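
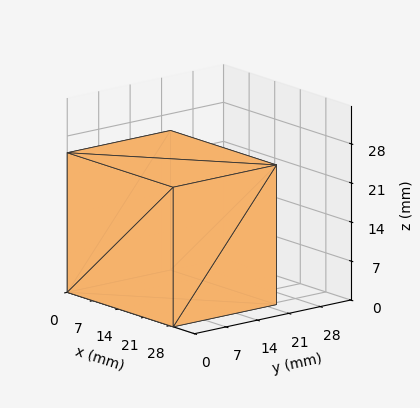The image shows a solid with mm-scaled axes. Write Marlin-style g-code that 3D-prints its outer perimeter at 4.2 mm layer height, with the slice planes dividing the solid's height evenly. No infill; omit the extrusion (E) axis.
Reading the render: the shape is a rectangular box, roughly 29 × 23 mm footprint and 25 mm tall (dimensions read to the nearest mm from the axis ticks). For the g-code, the solid's height is divided into equal slices at the stated Δz and each level perimeter traced with G1 moves after a G0 lift.

; perimeter-only toolpath
G21 ; units = mm
G90 ; absolute positioning
G28 ; home
; layer 1
G0 Z4.2
G0 X0.0 Y0.0
G1 X29.0 Y0.0
G1 X29.0 Y23.0
G1 X0.0 Y23.0
G1 X0.0 Y0.0
; layer 2
G0 Z8.3
G0 X0.0 Y0.0
G1 X29.0 Y0.0
G1 X29.0 Y23.0
G1 X0.0 Y23.0
G1 X0.0 Y0.0
; layer 3
G0 Z12.5
G0 X0.0 Y0.0
G1 X29.0 Y0.0
G1 X29.0 Y23.0
G1 X0.0 Y23.0
G1 X0.0 Y0.0
; layer 4
G0 Z16.7
G0 X0.0 Y0.0
G1 X29.0 Y0.0
G1 X29.0 Y23.0
G1 X0.0 Y23.0
G1 X0.0 Y0.0
; layer 5
G0 Z20.8
G0 X0.0 Y0.0
G1 X29.0 Y0.0
G1 X29.0 Y23.0
G1 X0.0 Y23.0
G1 X0.0 Y0.0
; layer 6
G0 Z25.0
G0 X0.0 Y0.0
G1 X29.0 Y0.0
G1 X29.0 Y23.0
G1 X0.0 Y23.0
G1 X0.0 Y0.0
M2 ; end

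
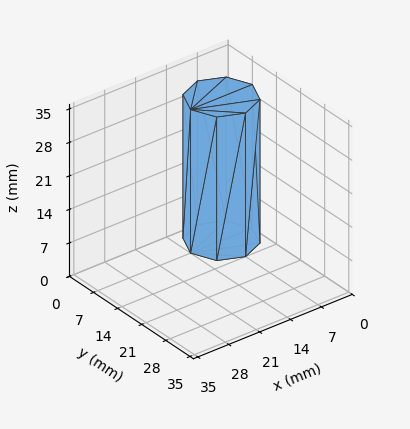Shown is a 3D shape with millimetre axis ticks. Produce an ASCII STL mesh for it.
Reading the render: the shape is a regular 8-sided prism (a cylinder approximated with 8 flat sides), circumscribed radius ≈ 7 mm, height ≈ 30 mm (dimensions read to the nearest mm from the axis ticks). For the STL, each face is triangulated and given an outward normal.

solid part
  facet normal 0.0000 0.0000 -1.0000
    outer loop
      vertex 7.0 14.0 0.0
      vertex 11.9 11.9 0.0
      vertex 14.0 7.0 0.0
    endloop
  endfacet
  facet normal 0.0000 0.0000 -1.0000
    outer loop
      vertex 2.1 11.9 0.0
      vertex 7.0 14.0 0.0
      vertex 14.0 7.0 0.0
    endloop
  endfacet
  facet normal 0.0000 0.0000 -1.0000
    outer loop
      vertex 0.0 7.0 0.0
      vertex 2.1 11.9 0.0
      vertex 14.0 7.0 0.0
    endloop
  endfacet
  facet normal 0.0000 0.0000 -1.0000
    outer loop
      vertex 2.1 2.1 0.0
      vertex 0.0 7.0 0.0
      vertex 14.0 7.0 0.0
    endloop
  endfacet
  facet normal 0.0000 0.0000 -1.0000
    outer loop
      vertex 7.0 0.0 0.0
      vertex 2.1 2.1 0.0
      vertex 14.0 7.0 0.0
    endloop
  endfacet
  facet normal 0.0000 0.0000 -1.0000
    outer loop
      vertex 11.9 2.1 0.0
      vertex 7.0 0.0 0.0
      vertex 14.0 7.0 0.0
    endloop
  endfacet
  facet normal 0.0000 0.0000 1.0000
    outer loop
      vertex 14.0 7.0 30.0
      vertex 11.9 11.9 30.0
      vertex 7.0 14.0 30.0
    endloop
  endfacet
  facet normal 0.0000 0.0000 1.0000
    outer loop
      vertex 14.0 7.0 30.0
      vertex 7.0 14.0 30.0
      vertex 2.1 11.9 30.0
    endloop
  endfacet
  facet normal 0.0000 0.0000 1.0000
    outer loop
      vertex 14.0 7.0 30.0
      vertex 2.1 11.9 30.0
      vertex 0.0 7.0 30.0
    endloop
  endfacet
  facet normal 0.0000 0.0000 1.0000
    outer loop
      vertex 14.0 7.0 30.0
      vertex 0.0 7.0 30.0
      vertex 2.1 2.1 30.0
    endloop
  endfacet
  facet normal 0.0000 0.0000 1.0000
    outer loop
      vertex 14.0 7.0 30.0
      vertex 2.1 2.1 30.0
      vertex 7.0 0.0 30.0
    endloop
  endfacet
  facet normal 0.0000 0.0000 1.0000
    outer loop
      vertex 14.0 7.0 30.0
      vertex 7.0 0.0 30.0
      vertex 11.9 2.1 30.0
    endloop
  endfacet
  facet normal 0.9191 0.3939 0.0000
    outer loop
      vertex 14.0 7.0 0.0
      vertex 11.9 11.9 0.0
      vertex 11.9 11.9 30.0
    endloop
  endfacet
  facet normal 0.9191 0.3939 0.0000
    outer loop
      vertex 14.0 7.0 0.0
      vertex 11.9 11.9 30.0
      vertex 14.0 7.0 30.0
    endloop
  endfacet
  facet normal 0.3939 0.9191 0.0000
    outer loop
      vertex 11.9 11.9 0.0
      vertex 7.0 14.0 0.0
      vertex 7.0 14.0 30.0
    endloop
  endfacet
  facet normal 0.3939 0.9191 0.0000
    outer loop
      vertex 11.9 11.9 0.0
      vertex 7.0 14.0 30.0
      vertex 11.9 11.9 30.0
    endloop
  endfacet
  facet normal -0.3939 0.9191 0.0000
    outer loop
      vertex 7.0 14.0 0.0
      vertex 2.1 11.9 0.0
      vertex 2.1 11.9 30.0
    endloop
  endfacet
  facet normal -0.3939 0.9191 0.0000
    outer loop
      vertex 7.0 14.0 0.0
      vertex 2.1 11.9 30.0
      vertex 7.0 14.0 30.0
    endloop
  endfacet
  facet normal -0.9191 0.3939 0.0000
    outer loop
      vertex 2.1 11.9 0.0
      vertex 0.0 7.0 0.0
      vertex 0.0 7.0 30.0
    endloop
  endfacet
  facet normal -0.9191 0.3939 0.0000
    outer loop
      vertex 2.1 11.9 0.0
      vertex 0.0 7.0 30.0
      vertex 2.1 11.9 30.0
    endloop
  endfacet
  facet normal -0.9191 -0.3939 0.0000
    outer loop
      vertex 0.0 7.0 0.0
      vertex 2.1 2.1 0.0
      vertex 2.1 2.1 30.0
    endloop
  endfacet
  facet normal -0.9191 -0.3939 0.0000
    outer loop
      vertex 0.0 7.0 0.0
      vertex 2.1 2.1 30.0
      vertex 0.0 7.0 30.0
    endloop
  endfacet
  facet normal -0.3939 -0.9191 0.0000
    outer loop
      vertex 2.1 2.1 0.0
      vertex 7.0 0.0 0.0
      vertex 7.0 0.0 30.0
    endloop
  endfacet
  facet normal -0.3939 -0.9191 0.0000
    outer loop
      vertex 2.1 2.1 0.0
      vertex 7.0 0.0 30.0
      vertex 2.1 2.1 30.0
    endloop
  endfacet
  facet normal 0.3939 -0.9191 0.0000
    outer loop
      vertex 7.0 0.0 0.0
      vertex 11.9 2.1 0.0
      vertex 11.9 2.1 30.0
    endloop
  endfacet
  facet normal 0.3939 -0.9191 0.0000
    outer loop
      vertex 7.0 0.0 0.0
      vertex 11.9 2.1 30.0
      vertex 7.0 0.0 30.0
    endloop
  endfacet
  facet normal 0.9191 -0.3939 0.0000
    outer loop
      vertex 11.9 2.1 0.0
      vertex 14.0 7.0 0.0
      vertex 14.0 7.0 30.0
    endloop
  endfacet
  facet normal 0.9191 -0.3939 0.0000
    outer loop
      vertex 11.9 2.1 0.0
      vertex 14.0 7.0 30.0
      vertex 11.9 2.1 30.0
    endloop
  endfacet
endsolid part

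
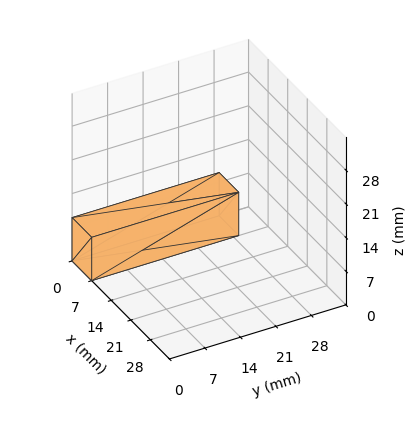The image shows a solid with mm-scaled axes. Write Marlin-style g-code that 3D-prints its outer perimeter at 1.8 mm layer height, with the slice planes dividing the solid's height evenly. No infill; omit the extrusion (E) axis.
Reading the render: the shape is a rectangular box, roughly 7 × 29 mm footprint and 9 mm tall (dimensions read to the nearest mm from the axis ticks). For the g-code, the solid's height is divided into equal slices at the stated Δz and each level perimeter traced with G1 moves after a G0 lift.

; perimeter-only toolpath
G21 ; units = mm
G90 ; absolute positioning
G28 ; home
; layer 1
G0 Z1.8
G0 X0.0 Y0.0
G1 X7.0 Y0.0
G1 X7.0 Y29.0
G1 X0.0 Y29.0
G1 X0.0 Y0.0
; layer 2
G0 Z3.6
G0 X0.0 Y0.0
G1 X7.0 Y0.0
G1 X7.0 Y29.0
G1 X0.0 Y29.0
G1 X0.0 Y0.0
; layer 3
G0 Z5.4
G0 X0.0 Y0.0
G1 X7.0 Y0.0
G1 X7.0 Y29.0
G1 X0.0 Y29.0
G1 X0.0 Y0.0
; layer 4
G0 Z7.2
G0 X0.0 Y0.0
G1 X7.0 Y0.0
G1 X7.0 Y29.0
G1 X0.0 Y29.0
G1 X0.0 Y0.0
; layer 5
G0 Z9.0
G0 X0.0 Y0.0
G1 X7.0 Y0.0
G1 X7.0 Y29.0
G1 X0.0 Y29.0
G1 X0.0 Y0.0
M2 ; end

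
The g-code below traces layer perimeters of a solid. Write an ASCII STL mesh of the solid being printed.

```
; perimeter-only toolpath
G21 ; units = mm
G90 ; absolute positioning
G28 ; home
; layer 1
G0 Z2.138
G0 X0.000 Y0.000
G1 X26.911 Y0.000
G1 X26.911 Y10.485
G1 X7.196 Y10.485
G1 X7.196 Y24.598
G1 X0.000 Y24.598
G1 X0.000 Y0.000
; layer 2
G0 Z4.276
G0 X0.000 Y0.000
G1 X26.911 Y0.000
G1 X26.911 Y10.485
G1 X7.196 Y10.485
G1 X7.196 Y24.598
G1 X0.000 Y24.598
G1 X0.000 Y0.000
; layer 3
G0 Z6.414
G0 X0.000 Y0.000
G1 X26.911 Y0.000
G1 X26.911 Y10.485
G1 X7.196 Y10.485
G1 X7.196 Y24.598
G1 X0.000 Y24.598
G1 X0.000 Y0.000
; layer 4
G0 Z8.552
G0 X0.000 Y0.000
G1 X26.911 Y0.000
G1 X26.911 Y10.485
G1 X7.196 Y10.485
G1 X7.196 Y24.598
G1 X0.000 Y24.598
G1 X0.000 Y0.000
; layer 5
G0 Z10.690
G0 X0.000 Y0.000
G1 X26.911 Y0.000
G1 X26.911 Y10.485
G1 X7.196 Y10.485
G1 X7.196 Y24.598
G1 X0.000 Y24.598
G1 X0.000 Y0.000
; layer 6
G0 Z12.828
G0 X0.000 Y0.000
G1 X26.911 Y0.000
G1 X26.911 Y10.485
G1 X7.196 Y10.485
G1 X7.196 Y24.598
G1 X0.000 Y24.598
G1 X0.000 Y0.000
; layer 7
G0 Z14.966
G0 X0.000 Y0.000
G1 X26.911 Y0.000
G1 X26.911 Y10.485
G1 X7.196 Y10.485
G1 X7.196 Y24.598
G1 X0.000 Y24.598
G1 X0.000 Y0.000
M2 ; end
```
solid part
  facet normal 0.0000 0.0000 -1.0000
    outer loop
      vertex 26.911 10.485 0.000
      vertex 26.911 0.000 0.000
      vertex 0.000 0.000 0.000
    endloop
  endfacet
  facet normal 0.0000 0.0000 -1.0000
    outer loop
      vertex 7.196 10.485 0.000
      vertex 26.911 10.485 0.000
      vertex 0.000 0.000 0.000
    endloop
  endfacet
  facet normal 0.0000 0.0000 -1.0000
    outer loop
      vertex 7.196 24.598 0.000
      vertex 7.196 10.485 0.000
      vertex 0.000 0.000 0.000
    endloop
  endfacet
  facet normal 0.0000 0.0000 -1.0000
    outer loop
      vertex 0.000 24.598 0.000
      vertex 7.196 24.598 0.000
      vertex 0.000 0.000 0.000
    endloop
  endfacet
  facet normal 0.0000 0.0000 1.0000
    outer loop
      vertex 0.000 0.000 14.966
      vertex 26.911 0.000 14.966
      vertex 26.911 10.485 14.966
    endloop
  endfacet
  facet normal 0.0000 0.0000 1.0000
    outer loop
      vertex 0.000 0.000 14.966
      vertex 26.911 10.485 14.966
      vertex 7.196 10.485 14.966
    endloop
  endfacet
  facet normal 0.0000 0.0000 1.0000
    outer loop
      vertex 0.000 0.000 14.966
      vertex 7.196 10.485 14.966
      vertex 7.196 24.598 14.966
    endloop
  endfacet
  facet normal 0.0000 0.0000 1.0000
    outer loop
      vertex 0.000 0.000 14.966
      vertex 7.196 24.598 14.966
      vertex 0.000 24.598 14.966
    endloop
  endfacet
  facet normal 0.0000 -1.0000 0.0000
    outer loop
      vertex 0.000 0.000 0.000
      vertex 26.911 0.000 0.000
      vertex 26.911 0.000 14.966
    endloop
  endfacet
  facet normal 0.0000 -1.0000 0.0000
    outer loop
      vertex 0.000 0.000 0.000
      vertex 26.911 0.000 14.966
      vertex 0.000 0.000 14.966
    endloop
  endfacet
  facet normal 1.0000 0.0000 0.0000
    outer loop
      vertex 26.911 0.000 0.000
      vertex 26.911 10.485 0.000
      vertex 26.911 10.485 14.966
    endloop
  endfacet
  facet normal 1.0000 0.0000 0.0000
    outer loop
      vertex 26.911 0.000 0.000
      vertex 26.911 10.485 14.966
      vertex 26.911 0.000 14.966
    endloop
  endfacet
  facet normal 0.0000 1.0000 0.0000
    outer loop
      vertex 26.911 10.485 0.000
      vertex 7.196 10.485 0.000
      vertex 7.196 10.485 14.966
    endloop
  endfacet
  facet normal 0.0000 1.0000 0.0000
    outer loop
      vertex 26.911 10.485 0.000
      vertex 7.196 10.485 14.966
      vertex 26.911 10.485 14.966
    endloop
  endfacet
  facet normal 1.0000 0.0000 0.0000
    outer loop
      vertex 7.196 10.485 0.000
      vertex 7.196 24.598 0.000
      vertex 7.196 24.598 14.966
    endloop
  endfacet
  facet normal 1.0000 0.0000 0.0000
    outer loop
      vertex 7.196 10.485 0.000
      vertex 7.196 24.598 14.966
      vertex 7.196 10.485 14.966
    endloop
  endfacet
  facet normal 0.0000 1.0000 0.0000
    outer loop
      vertex 7.196 24.598 0.000
      vertex 0.000 24.598 0.000
      vertex 0.000 24.598 14.966
    endloop
  endfacet
  facet normal 0.0000 1.0000 0.0000
    outer loop
      vertex 7.196 24.598 0.000
      vertex 0.000 24.598 14.966
      vertex 7.196 24.598 14.966
    endloop
  endfacet
  facet normal -1.0000 0.0000 0.0000
    outer loop
      vertex 0.000 24.598 0.000
      vertex 0.000 0.000 0.000
      vertex 0.000 0.000 14.966
    endloop
  endfacet
  facet normal -1.0000 0.0000 0.0000
    outer loop
      vertex 0.000 24.598 0.000
      vertex 0.000 0.000 14.966
      vertex 0.000 24.598 14.966
    endloop
  endfacet
endsolid part

The G0 Z moves step by Δz≈2.138 mm. Every layer's G1 loop is the same polygon, so the solid is a straight extrusion of it from z=0 to z≈15. Closing with flat bottom and top caps and triangulating gives 20 facets — an L-shaped prism: outer 26.9 × 24.6 mm, arm thicknesses ≈ 10.5 mm (horizontal) and 7.2 mm (vertical), extruded 15 mm in z.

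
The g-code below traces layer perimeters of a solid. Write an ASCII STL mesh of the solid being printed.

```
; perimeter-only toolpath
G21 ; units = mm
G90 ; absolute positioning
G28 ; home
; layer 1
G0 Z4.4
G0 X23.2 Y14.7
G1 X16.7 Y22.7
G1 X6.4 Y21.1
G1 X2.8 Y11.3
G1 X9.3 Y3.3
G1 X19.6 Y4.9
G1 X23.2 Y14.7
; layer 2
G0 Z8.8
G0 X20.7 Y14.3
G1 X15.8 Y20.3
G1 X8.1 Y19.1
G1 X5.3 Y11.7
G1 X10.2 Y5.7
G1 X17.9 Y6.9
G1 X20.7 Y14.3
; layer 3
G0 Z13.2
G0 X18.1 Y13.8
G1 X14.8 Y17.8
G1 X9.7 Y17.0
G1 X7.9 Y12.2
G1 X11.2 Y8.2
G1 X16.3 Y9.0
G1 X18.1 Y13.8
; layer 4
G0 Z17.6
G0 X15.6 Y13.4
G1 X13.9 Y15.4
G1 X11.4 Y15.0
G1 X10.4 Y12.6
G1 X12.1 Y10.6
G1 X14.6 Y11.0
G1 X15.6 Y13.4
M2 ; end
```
solid part
  facet normal 0.0000 0.0000 -1.0000
    outer loop
      vertex 4.8 23.1 0.0
      vertex 17.6 25.1 0.0
      vertex 25.8 15.1 0.0
    endloop
  endfacet
  facet normal 0.0000 0.0000 -1.0000
    outer loop
      vertex 0.2 10.9 0.0
      vertex 4.8 23.1 0.0
      vertex 25.8 15.1 0.0
    endloop
  endfacet
  facet normal 0.0000 0.0000 -1.0000
    outer loop
      vertex 8.4 0.9 0.0
      vertex 0.2 10.9 0.0
      vertex 25.8 15.1 0.0
    endloop
  endfacet
  facet normal 0.0000 0.0000 -1.0000
    outer loop
      vertex 21.2 2.9 0.0
      vertex 8.4 0.9 0.0
      vertex 25.8 15.1 0.0
    endloop
  endfacet
  facet normal 0.6887 0.5648 0.4546
    outer loop
      vertex 25.8 15.1 0.0
      vertex 17.6 25.1 0.0
      vertex 13.0 13.0 22.0
    endloop
  endfacet
  facet normal -0.1375 0.8798 0.4551
    outer loop
      vertex 17.6 25.1 0.0
      vertex 4.8 23.1 0.0
      vertex 13.0 13.0 22.0
    endloop
  endfacet
  facet normal -0.8333 0.3142 0.4548
    outer loop
      vertex 4.8 23.1 0.0
      vertex 0.2 10.9 0.0
      vertex 13.0 13.0 22.0
    endloop
  endfacet
  facet normal -0.6887 -0.5648 0.4546
    outer loop
      vertex 0.2 10.9 0.0
      vertex 8.4 0.9 0.0
      vertex 13.0 13.0 22.0
    endloop
  endfacet
  facet normal 0.1375 -0.8798 0.4551
    outer loop
      vertex 8.4 0.9 0.0
      vertex 21.2 2.9 0.0
      vertex 13.0 13.0 22.0
    endloop
  endfacet
  facet normal 0.8333 -0.3142 0.4548
    outer loop
      vertex 21.2 2.9 0.0
      vertex 25.8 15.1 0.0
      vertex 13.0 13.0 22.0
    endloop
  endfacet
endsolid part

The G0 Z moves step by Δz≈4.4 mm. The G1 loops shrink linearly with z, so the solid tapers from its base footprint up to z≈22. Closing with a flat bottom cap and the tapered top and triangulating gives 10 facets — a regular 6-sided pyramid, base circumscribed radius ≈ 13 mm, apex at z ≈ 22 mm.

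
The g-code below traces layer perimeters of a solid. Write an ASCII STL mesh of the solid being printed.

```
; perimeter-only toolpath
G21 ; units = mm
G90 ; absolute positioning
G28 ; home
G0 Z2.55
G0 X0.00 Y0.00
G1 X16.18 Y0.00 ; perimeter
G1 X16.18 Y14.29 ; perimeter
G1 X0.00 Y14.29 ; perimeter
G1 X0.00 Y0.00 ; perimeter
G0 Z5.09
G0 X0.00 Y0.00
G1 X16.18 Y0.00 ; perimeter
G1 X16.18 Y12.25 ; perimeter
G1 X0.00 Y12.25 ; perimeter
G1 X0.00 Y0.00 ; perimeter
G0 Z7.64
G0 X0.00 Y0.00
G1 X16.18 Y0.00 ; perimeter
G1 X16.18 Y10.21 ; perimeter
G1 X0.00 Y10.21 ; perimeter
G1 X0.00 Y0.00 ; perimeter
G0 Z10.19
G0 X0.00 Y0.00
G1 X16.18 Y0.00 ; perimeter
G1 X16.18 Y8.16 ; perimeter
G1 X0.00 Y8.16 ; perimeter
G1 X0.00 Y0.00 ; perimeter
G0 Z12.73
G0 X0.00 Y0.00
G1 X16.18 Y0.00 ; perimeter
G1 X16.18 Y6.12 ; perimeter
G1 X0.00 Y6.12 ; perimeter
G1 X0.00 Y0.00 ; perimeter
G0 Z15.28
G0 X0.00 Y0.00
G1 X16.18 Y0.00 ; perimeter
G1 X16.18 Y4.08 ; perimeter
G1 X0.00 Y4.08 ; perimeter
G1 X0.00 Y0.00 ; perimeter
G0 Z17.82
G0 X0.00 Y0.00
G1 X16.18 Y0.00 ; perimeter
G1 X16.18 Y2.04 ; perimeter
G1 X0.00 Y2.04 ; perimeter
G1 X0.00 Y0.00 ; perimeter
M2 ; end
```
solid part
  facet normal 0.0000 0.0000 -1.0000
    outer loop
      vertex 16.18 16.33 0.00
      vertex 16.18 0.00 0.00
      vertex 0.00 0.00 0.00
    endloop
  endfacet
  facet normal 0.0000 0.0000 -1.0000
    outer loop
      vertex 0.00 16.33 0.00
      vertex 16.18 16.33 0.00
      vertex 0.00 0.00 0.00
    endloop
  endfacet
  facet normal 0.0000 -1.0000 0.0000
    outer loop
      vertex 0.00 0.00 0.00
      vertex 16.18 0.00 0.00
      vertex 16.18 0.00 20.37
    endloop
  endfacet
  facet normal 0.0000 -1.0000 0.0000
    outer loop
      vertex 0.00 0.00 0.00
      vertex 16.18 0.00 20.37
      vertex 0.00 0.00 20.37
    endloop
  endfacet
  facet normal 0.0000 0.7802 0.6255
    outer loop
      vertex 0.00 0.00 20.37
      vertex 16.18 0.00 20.37
      vertex 16.18 16.33 0.00
    endloop
  endfacet
  facet normal 0.0000 0.7802 0.6255
    outer loop
      vertex 0.00 0.00 20.37
      vertex 16.18 16.33 0.00
      vertex 0.00 16.33 0.00
    endloop
  endfacet
  facet normal -1.0000 0.0000 0.0000
    outer loop
      vertex 0.00 0.00 20.37
      vertex 0.00 16.33 0.00
      vertex 0.00 0.00 0.00
    endloop
  endfacet
  facet normal 1.0000 0.0000 0.0000
    outer loop
      vertex 16.18 0.00 0.00
      vertex 16.18 16.33 0.00
      vertex 16.18 0.00 20.37
    endloop
  endfacet
endsolid part

The G0 Z moves step by Δz≈2.55 mm. The G1 loops shrink linearly with z, so the solid tapers from its base footprint up to z≈20.4. Closing with a flat bottom cap and the tapered top and triangulating gives 8 facets — a wedge (ramp): 16.2 × 16.3 mm base, rising to 20.4 mm along the y=0 edge and sloping linearly to z=0 at y=16.3.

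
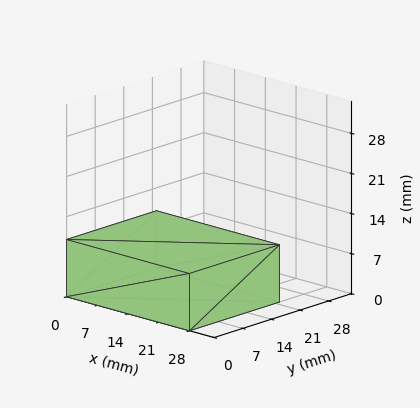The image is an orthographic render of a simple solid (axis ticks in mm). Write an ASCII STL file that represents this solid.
Reading the render: the shape is a rectangular box, roughly 28 × 22 mm footprint and 10 mm tall (dimensions read to the nearest mm from the axis ticks). For the STL, each face is triangulated and given an outward normal.

solid part
  facet normal 0.0000 0.0000 -1.0000
    outer loop
      vertex 28.000 22.000 0.000
      vertex 28.000 0.000 0.000
      vertex 0.000 0.000 0.000
    endloop
  endfacet
  facet normal 0.0000 0.0000 -1.0000
    outer loop
      vertex 0.000 22.000 0.000
      vertex 28.000 22.000 0.000
      vertex 0.000 0.000 0.000
    endloop
  endfacet
  facet normal 0.0000 0.0000 1.0000
    outer loop
      vertex 0.000 0.000 10.000
      vertex 28.000 0.000 10.000
      vertex 28.000 22.000 10.000
    endloop
  endfacet
  facet normal 0.0000 0.0000 1.0000
    outer loop
      vertex 0.000 0.000 10.000
      vertex 28.000 22.000 10.000
      vertex 0.000 22.000 10.000
    endloop
  endfacet
  facet normal 0.0000 -1.0000 0.0000
    outer loop
      vertex 0.000 0.000 0.000
      vertex 28.000 0.000 0.000
      vertex 28.000 0.000 10.000
    endloop
  endfacet
  facet normal 0.0000 -1.0000 0.0000
    outer loop
      vertex 0.000 0.000 0.000
      vertex 28.000 0.000 10.000
      vertex 0.000 0.000 10.000
    endloop
  endfacet
  facet normal 0.0000 1.0000 0.0000
    outer loop
      vertex 28.000 22.000 10.000
      vertex 28.000 22.000 0.000
      vertex 0.000 22.000 0.000
    endloop
  endfacet
  facet normal 0.0000 1.0000 0.0000
    outer loop
      vertex 0.000 22.000 10.000
      vertex 28.000 22.000 10.000
      vertex 0.000 22.000 0.000
    endloop
  endfacet
  facet normal -1.0000 0.0000 0.0000
    outer loop
      vertex 0.000 22.000 10.000
      vertex 0.000 22.000 0.000
      vertex 0.000 0.000 0.000
    endloop
  endfacet
  facet normal -1.0000 0.0000 0.0000
    outer loop
      vertex 0.000 0.000 10.000
      vertex 0.000 22.000 10.000
      vertex 0.000 0.000 0.000
    endloop
  endfacet
  facet normal 1.0000 0.0000 0.0000
    outer loop
      vertex 28.000 0.000 0.000
      vertex 28.000 22.000 0.000
      vertex 28.000 22.000 10.000
    endloop
  endfacet
  facet normal 1.0000 0.0000 0.0000
    outer loop
      vertex 28.000 0.000 0.000
      vertex 28.000 22.000 10.000
      vertex 28.000 0.000 10.000
    endloop
  endfacet
endsolid part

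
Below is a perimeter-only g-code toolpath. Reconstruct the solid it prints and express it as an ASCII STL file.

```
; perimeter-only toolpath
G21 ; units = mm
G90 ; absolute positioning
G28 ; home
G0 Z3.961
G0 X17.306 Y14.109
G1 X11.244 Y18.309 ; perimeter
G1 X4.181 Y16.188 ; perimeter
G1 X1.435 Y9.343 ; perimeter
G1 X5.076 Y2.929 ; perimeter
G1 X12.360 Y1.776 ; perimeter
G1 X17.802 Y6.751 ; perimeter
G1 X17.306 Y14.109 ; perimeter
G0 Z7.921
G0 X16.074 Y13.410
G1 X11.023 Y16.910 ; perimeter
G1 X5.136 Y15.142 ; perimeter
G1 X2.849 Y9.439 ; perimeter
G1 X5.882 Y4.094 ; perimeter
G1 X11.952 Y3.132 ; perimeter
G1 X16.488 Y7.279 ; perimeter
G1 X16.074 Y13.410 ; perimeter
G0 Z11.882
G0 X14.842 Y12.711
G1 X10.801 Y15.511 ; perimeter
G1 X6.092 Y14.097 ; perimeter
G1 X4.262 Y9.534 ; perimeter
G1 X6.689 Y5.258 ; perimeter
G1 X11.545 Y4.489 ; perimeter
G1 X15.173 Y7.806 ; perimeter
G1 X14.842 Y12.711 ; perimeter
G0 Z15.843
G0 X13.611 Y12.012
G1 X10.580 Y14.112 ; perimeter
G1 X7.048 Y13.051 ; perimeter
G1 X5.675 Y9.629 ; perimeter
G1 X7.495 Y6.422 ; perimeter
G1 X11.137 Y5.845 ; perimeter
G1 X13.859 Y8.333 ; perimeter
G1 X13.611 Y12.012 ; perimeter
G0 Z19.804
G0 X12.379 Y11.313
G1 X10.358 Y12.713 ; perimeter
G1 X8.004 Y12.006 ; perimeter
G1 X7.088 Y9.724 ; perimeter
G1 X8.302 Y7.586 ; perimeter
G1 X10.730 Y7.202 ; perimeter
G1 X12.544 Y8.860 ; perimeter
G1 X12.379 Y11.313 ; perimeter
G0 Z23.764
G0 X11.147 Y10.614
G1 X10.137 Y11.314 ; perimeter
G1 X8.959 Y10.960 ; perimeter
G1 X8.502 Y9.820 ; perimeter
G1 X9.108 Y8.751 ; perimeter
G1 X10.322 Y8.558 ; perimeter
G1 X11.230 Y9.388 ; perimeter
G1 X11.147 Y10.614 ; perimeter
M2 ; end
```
solid part
  facet normal 0.0000 0.0000 -1.0000
    outer loop
      vertex 3.225 17.233 0.000
      vertex 11.466 19.708 0.000
      vertex 18.538 14.808 0.000
    endloop
  endfacet
  facet normal 0.0000 0.0000 -1.0000
    outer loop
      vertex 0.022 9.248 0.000
      vertex 3.225 17.233 0.000
      vertex 18.538 14.808 0.000
    endloop
  endfacet
  facet normal 0.0000 0.0000 -1.0000
    outer loop
      vertex 4.269 1.765 0.000
      vertex 0.022 9.248 0.000
      vertex 18.538 14.808 0.000
    endloop
  endfacet
  facet normal 0.0000 0.0000 -1.0000
    outer loop
      vertex 12.767 0.419 0.000
      vertex 4.269 1.765 0.000
      vertex 18.538 14.808 0.000
    endloop
  endfacet
  facet normal 0.0000 0.0000 -1.0000
    outer loop
      vertex 19.117 6.224 0.000
      vertex 12.767 0.419 0.000
      vertex 18.538 14.808 0.000
    endloop
  endfacet
  facet normal 0.5421 0.7824 0.3067
    outer loop
      vertex 18.538 14.808 0.000
      vertex 11.466 19.708 0.000
      vertex 9.915 9.915 27.725
    endloop
  endfacet
  facet normal -0.2738 0.9116 0.3067
    outer loop
      vertex 11.466 19.708 0.000
      vertex 3.225 17.233 0.000
      vertex 9.915 9.915 27.725
    endloop
  endfacet
  facet normal -0.8834 0.3544 0.3067
    outer loop
      vertex 3.225 17.233 0.000
      vertex 0.022 9.248 0.000
      vertex 9.915 9.915 27.725
    endloop
  endfacet
  facet normal -0.8278 -0.4698 0.3067
    outer loop
      vertex 0.022 9.248 0.000
      vertex 4.269 1.765 0.000
      vertex 9.915 9.915 27.725
    endloop
  endfacet
  facet normal -0.1489 -0.9401 0.3067
    outer loop
      vertex 4.269 1.765 0.000
      vertex 12.767 0.419 0.000
      vertex 9.915 9.915 27.725
    endloop
  endfacet
  facet normal 0.6422 -0.7025 0.3067
    outer loop
      vertex 12.767 0.419 0.000
      vertex 19.117 6.224 0.000
      vertex 9.915 9.915 27.725
    endloop
  endfacet
  facet normal 0.9497 0.0641 0.3067
    outer loop
      vertex 19.117 6.224 0.000
      vertex 18.538 14.808 0.000
      vertex 9.915 9.915 27.725
    endloop
  endfacet
endsolid part

The G0 Z moves step by Δz≈3.961 mm. The G1 loops shrink linearly with z, so the solid tapers from its base footprint up to z≈27.7. Closing with a flat bottom cap and the tapered top and triangulating gives 12 facets — a regular 7-sided pyramid, base circumscribed radius ≈ 9.91 mm, apex at z ≈ 27.7 mm.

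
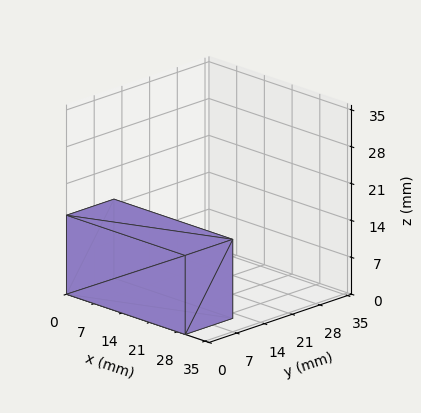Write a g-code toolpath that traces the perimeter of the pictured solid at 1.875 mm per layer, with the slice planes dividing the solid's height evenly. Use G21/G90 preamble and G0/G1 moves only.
Reading the render: the shape is a rectangular box, roughly 30 × 12 mm footprint and 15 mm tall (dimensions read to the nearest mm from the axis ticks). For the g-code, the solid's height is divided into equal slices at the stated Δz and each level perimeter traced with G1 moves after a G0 lift.

; perimeter-only toolpath
G21 ; units = mm
G90 ; absolute positioning
G28 ; home
; layer 1
G0 Z1.875
G0 X0.000 Y0.000
G1 X30.000 Y0.000
G1 X30.000 Y12.000
G1 X0.000 Y12.000
G1 X0.000 Y0.000
; layer 2
G0 Z3.750
G0 X0.000 Y0.000
G1 X30.000 Y0.000
G1 X30.000 Y12.000
G1 X0.000 Y12.000
G1 X0.000 Y0.000
; layer 3
G0 Z5.625
G0 X0.000 Y0.000
G1 X30.000 Y0.000
G1 X30.000 Y12.000
G1 X0.000 Y12.000
G1 X0.000 Y0.000
; layer 4
G0 Z7.500
G0 X0.000 Y0.000
G1 X30.000 Y0.000
G1 X30.000 Y12.000
G1 X0.000 Y12.000
G1 X0.000 Y0.000
; layer 5
G0 Z9.375
G0 X0.000 Y0.000
G1 X30.000 Y0.000
G1 X30.000 Y12.000
G1 X0.000 Y12.000
G1 X0.000 Y0.000
; layer 6
G0 Z11.250
G0 X0.000 Y0.000
G1 X30.000 Y0.000
G1 X30.000 Y12.000
G1 X0.000 Y12.000
G1 X0.000 Y0.000
; layer 7
G0 Z13.125
G0 X0.000 Y0.000
G1 X30.000 Y0.000
G1 X30.000 Y12.000
G1 X0.000 Y12.000
G1 X0.000 Y0.000
; layer 8
G0 Z15.000
G0 X0.000 Y0.000
G1 X30.000 Y0.000
G1 X30.000 Y12.000
G1 X0.000 Y12.000
G1 X0.000 Y0.000
M2 ; end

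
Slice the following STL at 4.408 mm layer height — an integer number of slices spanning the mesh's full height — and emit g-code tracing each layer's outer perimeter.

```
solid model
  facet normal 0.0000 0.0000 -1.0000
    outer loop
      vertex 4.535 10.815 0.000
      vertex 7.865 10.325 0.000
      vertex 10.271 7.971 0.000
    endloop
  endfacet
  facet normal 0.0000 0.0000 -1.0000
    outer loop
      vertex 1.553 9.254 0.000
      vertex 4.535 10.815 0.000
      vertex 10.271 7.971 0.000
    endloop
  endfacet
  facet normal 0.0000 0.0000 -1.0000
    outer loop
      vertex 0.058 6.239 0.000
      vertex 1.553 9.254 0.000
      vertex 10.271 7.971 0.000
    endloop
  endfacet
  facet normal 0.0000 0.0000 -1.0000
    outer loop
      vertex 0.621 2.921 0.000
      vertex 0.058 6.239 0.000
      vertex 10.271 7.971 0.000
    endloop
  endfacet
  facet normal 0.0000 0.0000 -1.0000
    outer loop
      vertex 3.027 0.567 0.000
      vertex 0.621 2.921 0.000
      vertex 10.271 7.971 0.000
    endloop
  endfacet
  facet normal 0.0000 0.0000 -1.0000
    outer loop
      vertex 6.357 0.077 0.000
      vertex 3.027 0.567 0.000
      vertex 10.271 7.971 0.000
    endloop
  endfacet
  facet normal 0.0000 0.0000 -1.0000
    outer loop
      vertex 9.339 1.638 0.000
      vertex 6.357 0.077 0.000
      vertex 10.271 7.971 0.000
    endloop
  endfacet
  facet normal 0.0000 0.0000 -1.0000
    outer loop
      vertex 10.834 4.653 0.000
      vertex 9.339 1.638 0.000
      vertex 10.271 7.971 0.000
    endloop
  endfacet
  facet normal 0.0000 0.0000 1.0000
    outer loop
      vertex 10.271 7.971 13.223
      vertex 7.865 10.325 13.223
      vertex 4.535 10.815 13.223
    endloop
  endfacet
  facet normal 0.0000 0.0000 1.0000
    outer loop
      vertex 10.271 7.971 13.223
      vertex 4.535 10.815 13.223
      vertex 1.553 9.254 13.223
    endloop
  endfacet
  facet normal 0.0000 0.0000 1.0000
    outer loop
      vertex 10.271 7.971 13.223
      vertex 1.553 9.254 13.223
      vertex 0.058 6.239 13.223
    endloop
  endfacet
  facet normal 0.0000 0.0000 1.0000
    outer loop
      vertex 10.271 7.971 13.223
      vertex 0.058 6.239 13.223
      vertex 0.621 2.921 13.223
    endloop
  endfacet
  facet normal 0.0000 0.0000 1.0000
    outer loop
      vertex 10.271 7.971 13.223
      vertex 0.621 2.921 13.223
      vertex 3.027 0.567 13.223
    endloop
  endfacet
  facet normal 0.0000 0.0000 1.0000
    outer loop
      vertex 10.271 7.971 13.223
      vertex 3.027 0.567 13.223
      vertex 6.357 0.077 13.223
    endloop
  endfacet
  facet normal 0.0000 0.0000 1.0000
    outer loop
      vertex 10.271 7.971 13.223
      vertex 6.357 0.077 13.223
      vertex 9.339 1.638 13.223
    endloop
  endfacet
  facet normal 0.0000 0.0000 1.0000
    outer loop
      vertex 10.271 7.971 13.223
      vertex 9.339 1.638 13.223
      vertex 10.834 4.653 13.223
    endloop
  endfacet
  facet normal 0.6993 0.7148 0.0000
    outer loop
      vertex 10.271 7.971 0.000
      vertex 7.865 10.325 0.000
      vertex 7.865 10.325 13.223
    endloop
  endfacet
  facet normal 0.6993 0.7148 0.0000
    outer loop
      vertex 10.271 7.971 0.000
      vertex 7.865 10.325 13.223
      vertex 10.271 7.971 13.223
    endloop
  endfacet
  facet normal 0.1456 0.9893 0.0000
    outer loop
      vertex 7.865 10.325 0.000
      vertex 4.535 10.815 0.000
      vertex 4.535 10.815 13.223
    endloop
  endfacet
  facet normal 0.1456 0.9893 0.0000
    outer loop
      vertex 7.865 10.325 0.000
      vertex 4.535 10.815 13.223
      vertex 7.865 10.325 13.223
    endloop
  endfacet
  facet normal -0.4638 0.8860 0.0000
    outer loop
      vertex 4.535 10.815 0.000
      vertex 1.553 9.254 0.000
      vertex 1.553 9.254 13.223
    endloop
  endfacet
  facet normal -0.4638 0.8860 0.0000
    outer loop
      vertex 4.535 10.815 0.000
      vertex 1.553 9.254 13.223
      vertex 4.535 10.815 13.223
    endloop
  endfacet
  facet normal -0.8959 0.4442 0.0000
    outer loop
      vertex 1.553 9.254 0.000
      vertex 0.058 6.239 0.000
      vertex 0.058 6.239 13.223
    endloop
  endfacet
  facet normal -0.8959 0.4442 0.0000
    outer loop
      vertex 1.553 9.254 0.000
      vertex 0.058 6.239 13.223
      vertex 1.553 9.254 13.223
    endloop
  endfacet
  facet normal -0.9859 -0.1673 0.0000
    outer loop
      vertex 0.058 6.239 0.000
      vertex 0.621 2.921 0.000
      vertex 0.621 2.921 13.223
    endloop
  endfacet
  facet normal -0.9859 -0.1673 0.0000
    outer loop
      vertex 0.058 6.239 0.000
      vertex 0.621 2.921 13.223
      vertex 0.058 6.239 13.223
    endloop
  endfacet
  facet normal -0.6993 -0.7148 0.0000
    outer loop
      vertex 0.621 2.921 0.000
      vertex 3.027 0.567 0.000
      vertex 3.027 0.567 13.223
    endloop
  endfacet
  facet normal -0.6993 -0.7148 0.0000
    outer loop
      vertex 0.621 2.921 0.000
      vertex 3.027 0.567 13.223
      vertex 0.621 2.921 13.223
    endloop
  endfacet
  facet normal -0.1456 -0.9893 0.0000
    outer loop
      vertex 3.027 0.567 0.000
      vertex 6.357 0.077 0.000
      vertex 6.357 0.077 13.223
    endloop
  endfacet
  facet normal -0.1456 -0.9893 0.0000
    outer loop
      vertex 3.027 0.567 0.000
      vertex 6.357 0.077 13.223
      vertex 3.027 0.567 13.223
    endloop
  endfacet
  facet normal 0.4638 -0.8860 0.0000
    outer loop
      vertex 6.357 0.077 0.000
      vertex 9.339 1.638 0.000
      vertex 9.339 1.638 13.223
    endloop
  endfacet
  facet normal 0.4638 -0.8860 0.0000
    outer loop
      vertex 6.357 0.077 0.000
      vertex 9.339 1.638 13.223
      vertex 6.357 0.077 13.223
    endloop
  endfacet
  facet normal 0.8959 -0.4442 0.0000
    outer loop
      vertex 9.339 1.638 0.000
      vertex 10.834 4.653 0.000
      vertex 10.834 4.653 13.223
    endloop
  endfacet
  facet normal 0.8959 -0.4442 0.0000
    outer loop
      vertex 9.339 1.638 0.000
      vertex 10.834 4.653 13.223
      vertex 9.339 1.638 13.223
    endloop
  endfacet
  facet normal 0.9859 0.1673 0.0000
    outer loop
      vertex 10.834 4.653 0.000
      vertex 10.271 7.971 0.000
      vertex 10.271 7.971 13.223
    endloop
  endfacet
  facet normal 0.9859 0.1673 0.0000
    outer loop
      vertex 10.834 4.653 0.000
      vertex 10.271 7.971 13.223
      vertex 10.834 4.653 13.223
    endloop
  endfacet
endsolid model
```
; perimeter-only toolpath
G21 ; units = mm
G90 ; absolute positioning
G28 ; home
; layer 1
G0 Z4.408
G0 X10.271 Y7.971
G1 X7.865 Y10.325
G1 X4.535 Y10.815
G1 X1.553 Y9.254
G1 X0.058 Y6.239
G1 X0.621 Y2.921
G1 X3.027 Y0.567
G1 X6.357 Y0.077
G1 X9.339 Y1.638
G1 X10.834 Y4.653
G1 X10.271 Y7.971
; layer 2
G0 Z8.815
G0 X10.271 Y7.971
G1 X7.865 Y10.325
G1 X4.535 Y10.815
G1 X1.553 Y9.254
G1 X0.058 Y6.239
G1 X0.621 Y2.921
G1 X3.027 Y0.567
G1 X6.357 Y0.077
G1 X9.339 Y1.638
G1 X10.834 Y4.653
G1 X10.271 Y7.971
; layer 3
G0 Z13.223
G0 X10.271 Y7.971
G1 X7.865 Y10.325
G1 X4.535 Y10.815
G1 X1.553 Y9.254
G1 X0.058 Y6.239
G1 X0.621 Y2.921
G1 X3.027 Y0.567
G1 X6.357 Y0.077
G1 X9.339 Y1.638
G1 X10.834 Y4.653
G1 X10.271 Y7.971
M2 ; end

The solid is a regular 10-sided prism (a cylinder approximated with 10 flat sides), circumscribed radius ≈ 5.45 mm, height ≈ 13.2 mm. Slicing at Δz = 4.408 mm — 3 equal slices spanning the solid's height, so layer i sits at z = i·h/3 — gives 3 non-empty perimeters. Each is a 10-segment closed polygon; G0 lifts to the layer z and rapids to the start vertex, then G1 traces the edges.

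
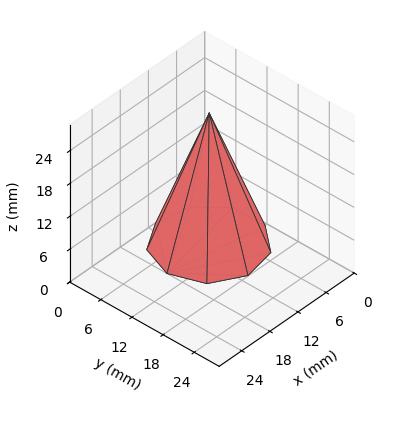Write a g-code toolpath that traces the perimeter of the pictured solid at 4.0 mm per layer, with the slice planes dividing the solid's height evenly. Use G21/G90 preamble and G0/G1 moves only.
Reading the render: the shape is a regular 9-sided pyramid, base circumscribed radius ≈ 9 mm, apex at z ≈ 24 mm (dimensions read to the nearest mm from the axis ticks). For the g-code, the solid's height is divided into equal slices at the stated Δz and each level perimeter traced with G1 moves after a G0 lift.

; perimeter-only toolpath
G21 ; units = mm
G90 ; absolute positioning
G28 ; home
; layer 1
G0 Z4.0
G0 X16.5 Y9.0
G1 X14.8 Y13.8
G1 X10.3 Y16.4
G1 X5.2 Y15.5
G1 X1.9 Y11.6
G1 X1.9 Y6.4
G1 X5.2 Y2.5
G1 X10.3 Y1.6
G1 X14.8 Y4.2
G1 X16.5 Y9.0
; layer 2
G0 Z8.0
G0 X15.0 Y9.0
G1 X13.6 Y12.9
G1 X10.1 Y14.9
G1 X6.0 Y14.2
G1 X3.3 Y11.1
G1 X3.3 Y6.9
G1 X6.0 Y3.8
G1 X10.1 Y3.1
G1 X13.6 Y5.1
G1 X15.0 Y9.0
; layer 3
G0 Z12.0
G0 X13.5 Y9.0
G1 X12.4 Y11.9
G1 X9.8 Y13.4
G1 X6.8 Y12.9
G1 X4.8 Y10.6
G1 X4.8 Y7.5
G1 X6.8 Y5.1
G1 X9.8 Y4.5
G1 X12.4 Y6.1
G1 X13.5 Y9.0
; layer 4
G0 Z16.0
G0 X12.0 Y9.0
G1 X11.3 Y10.9
G1 X9.5 Y12.0
G1 X7.5 Y11.6
G1 X6.2 Y10.0
G1 X6.2 Y8.0
G1 X7.5 Y6.4
G1 X9.5 Y6.0
G1 X11.3 Y7.1
G1 X12.0 Y9.0
; layer 5
G0 Z20.0
G0 X10.5 Y9.0
G1 X10.1 Y10.0
G1 X9.3 Y10.5
G1 X8.2 Y10.3
G1 X7.6 Y9.5
G1 X7.6 Y8.5
G1 X8.2 Y7.7
G1 X9.3 Y7.5
G1 X10.1 Y8.0
G1 X10.5 Y9.0
M2 ; end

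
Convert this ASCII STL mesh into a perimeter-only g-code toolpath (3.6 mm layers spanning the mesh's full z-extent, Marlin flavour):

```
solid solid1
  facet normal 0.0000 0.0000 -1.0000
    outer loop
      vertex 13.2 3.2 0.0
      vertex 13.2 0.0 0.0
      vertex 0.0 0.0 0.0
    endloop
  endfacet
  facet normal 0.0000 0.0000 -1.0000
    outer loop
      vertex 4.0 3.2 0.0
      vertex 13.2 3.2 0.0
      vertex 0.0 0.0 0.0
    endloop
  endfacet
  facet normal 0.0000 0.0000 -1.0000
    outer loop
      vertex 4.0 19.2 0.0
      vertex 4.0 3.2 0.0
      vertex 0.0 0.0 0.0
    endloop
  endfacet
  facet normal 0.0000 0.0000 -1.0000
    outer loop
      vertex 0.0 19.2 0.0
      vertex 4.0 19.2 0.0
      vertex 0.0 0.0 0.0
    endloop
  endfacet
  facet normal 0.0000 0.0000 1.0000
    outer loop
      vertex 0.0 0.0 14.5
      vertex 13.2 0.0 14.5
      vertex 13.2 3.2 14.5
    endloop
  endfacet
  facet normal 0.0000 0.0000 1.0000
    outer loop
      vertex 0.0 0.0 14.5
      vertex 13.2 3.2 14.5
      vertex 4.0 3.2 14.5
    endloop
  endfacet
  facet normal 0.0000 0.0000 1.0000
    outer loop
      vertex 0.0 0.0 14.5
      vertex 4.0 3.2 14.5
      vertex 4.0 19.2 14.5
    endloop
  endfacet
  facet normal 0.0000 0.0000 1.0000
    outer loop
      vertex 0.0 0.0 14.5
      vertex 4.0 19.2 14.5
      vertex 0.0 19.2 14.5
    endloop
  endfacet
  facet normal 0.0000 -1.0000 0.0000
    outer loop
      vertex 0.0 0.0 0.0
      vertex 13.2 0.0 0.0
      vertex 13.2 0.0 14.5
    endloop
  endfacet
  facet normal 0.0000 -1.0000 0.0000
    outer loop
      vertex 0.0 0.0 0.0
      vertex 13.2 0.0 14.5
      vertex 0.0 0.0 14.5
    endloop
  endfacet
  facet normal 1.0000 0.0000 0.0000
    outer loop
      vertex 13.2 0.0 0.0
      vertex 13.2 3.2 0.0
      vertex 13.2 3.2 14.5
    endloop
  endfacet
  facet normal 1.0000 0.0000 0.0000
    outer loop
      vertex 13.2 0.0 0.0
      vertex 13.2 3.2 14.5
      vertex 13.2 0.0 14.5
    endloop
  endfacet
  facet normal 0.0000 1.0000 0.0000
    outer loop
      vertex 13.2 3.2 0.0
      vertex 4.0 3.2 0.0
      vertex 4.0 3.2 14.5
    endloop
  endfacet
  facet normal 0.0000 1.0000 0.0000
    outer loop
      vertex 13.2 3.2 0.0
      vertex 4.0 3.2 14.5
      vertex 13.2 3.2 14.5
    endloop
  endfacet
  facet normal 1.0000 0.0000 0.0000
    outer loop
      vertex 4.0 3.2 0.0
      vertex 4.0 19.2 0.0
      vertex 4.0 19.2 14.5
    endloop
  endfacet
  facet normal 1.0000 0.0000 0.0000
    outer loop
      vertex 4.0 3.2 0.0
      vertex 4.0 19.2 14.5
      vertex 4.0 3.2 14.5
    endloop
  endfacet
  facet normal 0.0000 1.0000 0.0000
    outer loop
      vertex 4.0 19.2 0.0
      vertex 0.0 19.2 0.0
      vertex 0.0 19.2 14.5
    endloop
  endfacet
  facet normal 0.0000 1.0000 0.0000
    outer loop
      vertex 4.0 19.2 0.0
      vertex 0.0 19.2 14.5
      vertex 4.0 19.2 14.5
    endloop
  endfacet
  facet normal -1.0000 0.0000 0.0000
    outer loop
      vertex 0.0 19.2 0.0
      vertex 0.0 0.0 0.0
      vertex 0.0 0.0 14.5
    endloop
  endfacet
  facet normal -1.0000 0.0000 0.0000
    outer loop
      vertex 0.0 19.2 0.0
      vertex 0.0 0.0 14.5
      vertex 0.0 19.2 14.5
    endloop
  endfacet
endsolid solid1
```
; perimeter-only toolpath
G21 ; units = mm
G90 ; absolute positioning
G28 ; home
; layer 1
G0 Z3.6
G0 X0.0 Y0.0
G1 X13.2 Y0.0
G1 X13.2 Y3.2
G1 X4.0 Y3.2
G1 X4.0 Y19.2
G1 X0.0 Y19.2
G1 X0.0 Y0.0
; layer 2
G0 Z7.2
G0 X0.0 Y0.0
G1 X13.2 Y0.0
G1 X13.2 Y3.2
G1 X4.0 Y3.2
G1 X4.0 Y19.2
G1 X0.0 Y19.2
G1 X0.0 Y0.0
; layer 3
G0 Z10.9
G0 X0.0 Y0.0
G1 X13.2 Y0.0
G1 X13.2 Y3.2
G1 X4.0 Y3.2
G1 X4.0 Y19.2
G1 X0.0 Y19.2
G1 X0.0 Y0.0
; layer 4
G0 Z14.5
G0 X0.0 Y0.0
G1 X13.2 Y0.0
G1 X13.2 Y3.2
G1 X4.0 Y3.2
G1 X4.0 Y19.2
G1 X0.0 Y19.2
G1 X0.0 Y0.0
M2 ; end

The solid is an L-shaped prism: outer 13.2 × 19.2 mm, arm thicknesses ≈ 3.2 mm (horizontal) and 4 mm (vertical), extruded 14.5 mm in z. Slicing at Δz = 3.6 mm — 4 equal slices spanning the solid's height, so layer i sits at z = i·h/4 — gives 4 non-empty perimeters. Each is a 6-segment closed polygon; G0 lifts to the layer z and rapids to the start vertex, then G1 traces the edges.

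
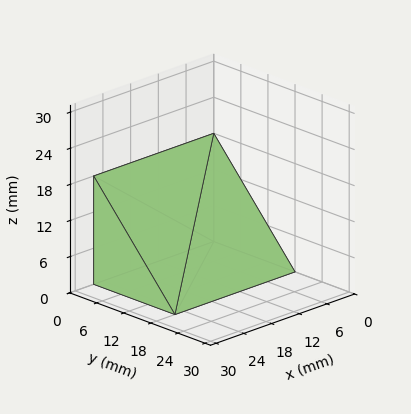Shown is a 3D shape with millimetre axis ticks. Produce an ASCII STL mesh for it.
Reading the render: the shape is a wedge (ramp): 26 × 18 mm base, rising to 18 mm along the y=0 edge and sloping linearly to z=0 at y=18 (dimensions read to the nearest mm from the axis ticks). For the STL, each face is triangulated and given an outward normal.

solid part
  facet normal 0.0000 0.0000 -1.0000
    outer loop
      vertex 26.00 18.00 0.00
      vertex 26.00 0.00 0.00
      vertex 0.00 0.00 0.00
    endloop
  endfacet
  facet normal 0.0000 0.0000 -1.0000
    outer loop
      vertex 0.00 18.00 0.00
      vertex 26.00 18.00 0.00
      vertex 0.00 0.00 0.00
    endloop
  endfacet
  facet normal 0.0000 -1.0000 0.0000
    outer loop
      vertex 0.00 0.00 0.00
      vertex 26.00 0.00 0.00
      vertex 26.00 0.00 18.00
    endloop
  endfacet
  facet normal 0.0000 -1.0000 0.0000
    outer loop
      vertex 0.00 0.00 0.00
      vertex 26.00 0.00 18.00
      vertex 0.00 0.00 18.00
    endloop
  endfacet
  facet normal 0.0000 0.7071 0.7071
    outer loop
      vertex 0.00 0.00 18.00
      vertex 26.00 0.00 18.00
      vertex 26.00 18.00 0.00
    endloop
  endfacet
  facet normal 0.0000 0.7071 0.7071
    outer loop
      vertex 0.00 0.00 18.00
      vertex 26.00 18.00 0.00
      vertex 0.00 18.00 0.00
    endloop
  endfacet
  facet normal -1.0000 0.0000 0.0000
    outer loop
      vertex 0.00 0.00 18.00
      vertex 0.00 18.00 0.00
      vertex 0.00 0.00 0.00
    endloop
  endfacet
  facet normal 1.0000 0.0000 0.0000
    outer loop
      vertex 26.00 0.00 0.00
      vertex 26.00 18.00 0.00
      vertex 26.00 0.00 18.00
    endloop
  endfacet
endsolid part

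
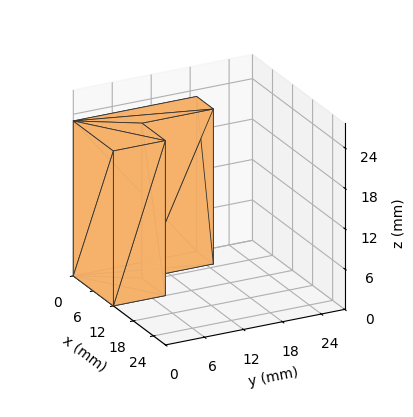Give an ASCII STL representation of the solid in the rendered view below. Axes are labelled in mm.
Reading the render: the shape is an L-shaped prism: outer 12 × 19 mm, arm thicknesses ≈ 8 mm (horizontal) and 5 mm (vertical), extruded 23 mm in z (dimensions read to the nearest mm from the axis ticks). For the STL, each face is triangulated and given an outward normal.

solid part
  facet normal 0.0000 0.0000 -1.0000
    outer loop
      vertex 12.0 8.0 0.0
      vertex 12.0 0.0 0.0
      vertex 0.0 0.0 0.0
    endloop
  endfacet
  facet normal 0.0000 0.0000 -1.0000
    outer loop
      vertex 5.0 8.0 0.0
      vertex 12.0 8.0 0.0
      vertex 0.0 0.0 0.0
    endloop
  endfacet
  facet normal 0.0000 0.0000 -1.0000
    outer loop
      vertex 5.0 19.0 0.0
      vertex 5.0 8.0 0.0
      vertex 0.0 0.0 0.0
    endloop
  endfacet
  facet normal 0.0000 0.0000 -1.0000
    outer loop
      vertex 0.0 19.0 0.0
      vertex 5.0 19.0 0.0
      vertex 0.0 0.0 0.0
    endloop
  endfacet
  facet normal 0.0000 0.0000 1.0000
    outer loop
      vertex 0.0 0.0 23.0
      vertex 12.0 0.0 23.0
      vertex 12.0 8.0 23.0
    endloop
  endfacet
  facet normal 0.0000 0.0000 1.0000
    outer loop
      vertex 0.0 0.0 23.0
      vertex 12.0 8.0 23.0
      vertex 5.0 8.0 23.0
    endloop
  endfacet
  facet normal 0.0000 0.0000 1.0000
    outer loop
      vertex 0.0 0.0 23.0
      vertex 5.0 8.0 23.0
      vertex 5.0 19.0 23.0
    endloop
  endfacet
  facet normal 0.0000 0.0000 1.0000
    outer loop
      vertex 0.0 0.0 23.0
      vertex 5.0 19.0 23.0
      vertex 0.0 19.0 23.0
    endloop
  endfacet
  facet normal 0.0000 -1.0000 0.0000
    outer loop
      vertex 0.0 0.0 0.0
      vertex 12.0 0.0 0.0
      vertex 12.0 0.0 23.0
    endloop
  endfacet
  facet normal 0.0000 -1.0000 0.0000
    outer loop
      vertex 0.0 0.0 0.0
      vertex 12.0 0.0 23.0
      vertex 0.0 0.0 23.0
    endloop
  endfacet
  facet normal 1.0000 0.0000 0.0000
    outer loop
      vertex 12.0 0.0 0.0
      vertex 12.0 8.0 0.0
      vertex 12.0 8.0 23.0
    endloop
  endfacet
  facet normal 1.0000 0.0000 0.0000
    outer loop
      vertex 12.0 0.0 0.0
      vertex 12.0 8.0 23.0
      vertex 12.0 0.0 23.0
    endloop
  endfacet
  facet normal 0.0000 1.0000 0.0000
    outer loop
      vertex 12.0 8.0 0.0
      vertex 5.0 8.0 0.0
      vertex 5.0 8.0 23.0
    endloop
  endfacet
  facet normal 0.0000 1.0000 0.0000
    outer loop
      vertex 12.0 8.0 0.0
      vertex 5.0 8.0 23.0
      vertex 12.0 8.0 23.0
    endloop
  endfacet
  facet normal 1.0000 0.0000 0.0000
    outer loop
      vertex 5.0 8.0 0.0
      vertex 5.0 19.0 0.0
      vertex 5.0 19.0 23.0
    endloop
  endfacet
  facet normal 1.0000 0.0000 0.0000
    outer loop
      vertex 5.0 8.0 0.0
      vertex 5.0 19.0 23.0
      vertex 5.0 8.0 23.0
    endloop
  endfacet
  facet normal 0.0000 1.0000 0.0000
    outer loop
      vertex 5.0 19.0 0.0
      vertex 0.0 19.0 0.0
      vertex 0.0 19.0 23.0
    endloop
  endfacet
  facet normal 0.0000 1.0000 0.0000
    outer loop
      vertex 5.0 19.0 0.0
      vertex 0.0 19.0 23.0
      vertex 5.0 19.0 23.0
    endloop
  endfacet
  facet normal -1.0000 0.0000 0.0000
    outer loop
      vertex 0.0 19.0 0.0
      vertex 0.0 0.0 0.0
      vertex 0.0 0.0 23.0
    endloop
  endfacet
  facet normal -1.0000 0.0000 0.0000
    outer loop
      vertex 0.0 19.0 0.0
      vertex 0.0 0.0 23.0
      vertex 0.0 19.0 23.0
    endloop
  endfacet
endsolid part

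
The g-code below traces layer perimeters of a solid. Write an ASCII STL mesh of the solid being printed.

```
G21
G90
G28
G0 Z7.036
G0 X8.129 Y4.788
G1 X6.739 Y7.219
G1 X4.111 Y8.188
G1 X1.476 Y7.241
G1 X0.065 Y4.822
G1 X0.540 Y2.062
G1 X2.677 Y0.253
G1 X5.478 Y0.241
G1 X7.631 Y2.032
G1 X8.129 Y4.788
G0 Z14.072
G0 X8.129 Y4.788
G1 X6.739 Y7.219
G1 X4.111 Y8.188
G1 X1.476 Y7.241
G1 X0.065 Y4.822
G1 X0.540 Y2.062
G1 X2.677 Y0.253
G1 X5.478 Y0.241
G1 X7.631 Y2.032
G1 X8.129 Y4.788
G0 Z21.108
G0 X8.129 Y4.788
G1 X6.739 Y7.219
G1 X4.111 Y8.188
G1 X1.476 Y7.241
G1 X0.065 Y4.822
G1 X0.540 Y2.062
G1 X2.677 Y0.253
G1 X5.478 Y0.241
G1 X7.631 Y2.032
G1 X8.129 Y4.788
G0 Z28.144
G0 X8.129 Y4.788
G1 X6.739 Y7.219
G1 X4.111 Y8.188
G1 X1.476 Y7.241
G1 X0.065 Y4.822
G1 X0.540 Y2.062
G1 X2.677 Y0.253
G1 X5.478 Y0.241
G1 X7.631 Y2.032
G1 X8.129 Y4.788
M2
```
solid part
  facet normal 0.0000 0.0000 -1.0000
    outer loop
      vertex 4.111 8.188 0.000
      vertex 6.739 7.219 0.000
      vertex 8.129 4.788 0.000
    endloop
  endfacet
  facet normal 0.0000 0.0000 -1.0000
    outer loop
      vertex 1.476 7.241 0.000
      vertex 4.111 8.188 0.000
      vertex 8.129 4.788 0.000
    endloop
  endfacet
  facet normal 0.0000 0.0000 -1.0000
    outer loop
      vertex 0.065 4.822 0.000
      vertex 1.476 7.241 0.000
      vertex 8.129 4.788 0.000
    endloop
  endfacet
  facet normal 0.0000 0.0000 -1.0000
    outer loop
      vertex 0.540 2.062 0.000
      vertex 0.065 4.822 0.000
      vertex 8.129 4.788 0.000
    endloop
  endfacet
  facet normal 0.0000 0.0000 -1.0000
    outer loop
      vertex 2.677 0.253 0.000
      vertex 0.540 2.062 0.000
      vertex 8.129 4.788 0.000
    endloop
  endfacet
  facet normal 0.0000 0.0000 -1.0000
    outer loop
      vertex 5.478 0.241 0.000
      vertex 2.677 0.253 0.000
      vertex 8.129 4.788 0.000
    endloop
  endfacet
  facet normal 0.0000 0.0000 -1.0000
    outer loop
      vertex 7.631 2.032 0.000
      vertex 5.478 0.241 0.000
      vertex 8.129 4.788 0.000
    endloop
  endfacet
  facet normal 0.0000 0.0000 1.0000
    outer loop
      vertex 8.129 4.788 28.144
      vertex 6.739 7.219 28.144
      vertex 4.111 8.188 28.144
    endloop
  endfacet
  facet normal 0.0000 0.0000 1.0000
    outer loop
      vertex 8.129 4.788 28.144
      vertex 4.111 8.188 28.144
      vertex 1.476 7.241 28.144
    endloop
  endfacet
  facet normal 0.0000 0.0000 1.0000
    outer loop
      vertex 8.129 4.788 28.144
      vertex 1.476 7.241 28.144
      vertex 0.065 4.822 28.144
    endloop
  endfacet
  facet normal 0.0000 0.0000 1.0000
    outer loop
      vertex 8.129 4.788 28.144
      vertex 0.065 4.822 28.144
      vertex 0.540 2.062 28.144
    endloop
  endfacet
  facet normal 0.0000 0.0000 1.0000
    outer loop
      vertex 8.129 4.788 28.144
      vertex 0.540 2.062 28.144
      vertex 2.677 0.253 28.144
    endloop
  endfacet
  facet normal 0.0000 0.0000 1.0000
    outer loop
      vertex 8.129 4.788 28.144
      vertex 2.677 0.253 28.144
      vertex 5.478 0.241 28.144
    endloop
  endfacet
  facet normal 0.0000 0.0000 1.0000
    outer loop
      vertex 8.129 4.788 28.144
      vertex 5.478 0.241 28.144
      vertex 7.631 2.032 28.144
    endloop
  endfacet
  facet normal 0.8681 0.4964 0.0000
    outer loop
      vertex 8.129 4.788 0.000
      vertex 6.739 7.219 0.000
      vertex 6.739 7.219 28.144
    endloop
  endfacet
  facet normal 0.8681 0.4964 0.0000
    outer loop
      vertex 8.129 4.788 0.000
      vertex 6.739 7.219 28.144
      vertex 8.129 4.788 28.144
    endloop
  endfacet
  facet normal 0.3460 0.9383 0.0000
    outer loop
      vertex 6.739 7.219 0.000
      vertex 4.111 8.188 0.000
      vertex 4.111 8.188 28.144
    endloop
  endfacet
  facet normal 0.3460 0.9383 0.0000
    outer loop
      vertex 6.739 7.219 0.000
      vertex 4.111 8.188 28.144
      vertex 6.739 7.219 28.144
    endloop
  endfacet
  facet normal -0.3382 0.9411 0.0000
    outer loop
      vertex 4.111 8.188 0.000
      vertex 1.476 7.241 0.000
      vertex 1.476 7.241 28.144
    endloop
  endfacet
  facet normal -0.3382 0.9411 0.0000
    outer loop
      vertex 4.111 8.188 0.000
      vertex 1.476 7.241 28.144
      vertex 4.111 8.188 28.144
    endloop
  endfacet
  facet normal -0.8638 0.5038 0.0000
    outer loop
      vertex 1.476 7.241 0.000
      vertex 0.065 4.822 0.000
      vertex 0.065 4.822 28.144
    endloop
  endfacet
  facet normal -0.8638 0.5038 0.0000
    outer loop
      vertex 1.476 7.241 0.000
      vertex 0.065 4.822 28.144
      vertex 1.476 7.241 28.144
    endloop
  endfacet
  facet normal -0.9855 -0.1696 0.0000
    outer loop
      vertex 0.065 4.822 0.000
      vertex 0.540 2.062 0.000
      vertex 0.540 2.062 28.144
    endloop
  endfacet
  facet normal -0.9855 -0.1696 0.0000
    outer loop
      vertex 0.065 4.822 0.000
      vertex 0.540 2.062 28.144
      vertex 0.065 4.822 28.144
    endloop
  endfacet
  facet normal -0.6461 -0.7633 0.0000
    outer loop
      vertex 0.540 2.062 0.000
      vertex 2.677 0.253 0.000
      vertex 2.677 0.253 28.144
    endloop
  endfacet
  facet normal -0.6461 -0.7633 0.0000
    outer loop
      vertex 0.540 2.062 0.000
      vertex 2.677 0.253 28.144
      vertex 0.540 2.062 28.144
    endloop
  endfacet
  facet normal -0.0043 -1.0000 0.0000
    outer loop
      vertex 2.677 0.253 0.000
      vertex 5.478 0.241 0.000
      vertex 5.478 0.241 28.144
    endloop
  endfacet
  facet normal -0.0043 -1.0000 0.0000
    outer loop
      vertex 2.677 0.253 0.000
      vertex 5.478 0.241 28.144
      vertex 2.677 0.253 28.144
    endloop
  endfacet
  facet normal 0.6395 -0.7688 0.0000
    outer loop
      vertex 5.478 0.241 0.000
      vertex 7.631 2.032 0.000
      vertex 7.631 2.032 28.144
    endloop
  endfacet
  facet normal 0.6395 -0.7688 0.0000
    outer loop
      vertex 5.478 0.241 0.000
      vertex 7.631 2.032 28.144
      vertex 5.478 0.241 28.144
    endloop
  endfacet
  facet normal 0.9841 -0.1778 0.0000
    outer loop
      vertex 7.631 2.032 0.000
      vertex 8.129 4.788 0.000
      vertex 8.129 4.788 28.144
    endloop
  endfacet
  facet normal 0.9841 -0.1778 0.0000
    outer loop
      vertex 7.631 2.032 0.000
      vertex 8.129 4.788 28.144
      vertex 7.631 2.032 28.144
    endloop
  endfacet
endsolid part

The G0 Z moves step by Δz≈7.036 mm. Every layer's G1 loop is the same polygon, so the solid is a straight extrusion of it from z=0 to z≈28.1. Closing with flat bottom and top caps and triangulating gives 32 facets — a regular 9-sided prism (a cylinder approximated with 9 flat sides), circumscribed radius ≈ 4.09 mm, height ≈ 28.1 mm.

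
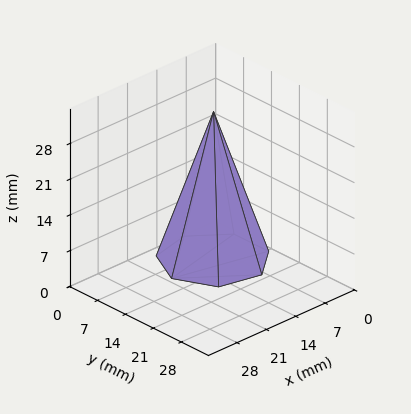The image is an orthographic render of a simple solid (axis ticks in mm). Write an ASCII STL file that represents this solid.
Reading the render: the shape is a regular 7-sided pyramid, base circumscribed radius ≈ 10 mm, apex at z ≈ 29 mm (dimensions read to the nearest mm from the axis ticks). For the STL, each face is triangulated and given an outward normal.

solid part
  facet normal 0.0000 0.0000 -1.0000
    outer loop
      vertex 7.775 19.749 0.000
      vertex 16.235 17.818 0.000
      vertex 20.000 10.000 0.000
    endloop
  endfacet
  facet normal 0.0000 0.0000 -1.0000
    outer loop
      vertex 0.990 14.339 0.000
      vertex 7.775 19.749 0.000
      vertex 20.000 10.000 0.000
    endloop
  endfacet
  facet normal 0.0000 0.0000 -1.0000
    outer loop
      vertex 0.990 5.661 0.000
      vertex 0.990 14.339 0.000
      vertex 20.000 10.000 0.000
    endloop
  endfacet
  facet normal 0.0000 0.0000 -1.0000
    outer loop
      vertex 7.775 0.251 0.000
      vertex 0.990 5.661 0.000
      vertex 20.000 10.000 0.000
    endloop
  endfacet
  facet normal 0.0000 0.0000 -1.0000
    outer loop
      vertex 16.235 2.182 0.000
      vertex 7.775 0.251 0.000
      vertex 20.000 10.000 0.000
    endloop
  endfacet
  facet normal 0.8604 0.4144 0.2967
    outer loop
      vertex 20.000 10.000 0.000
      vertex 16.235 17.818 0.000
      vertex 10.000 10.000 29.000
    endloop
  endfacet
  facet normal 0.2125 0.9310 0.2967
    outer loop
      vertex 16.235 17.818 0.000
      vertex 7.775 19.749 0.000
      vertex 10.000 10.000 29.000
    endloop
  endfacet
  facet normal -0.5954 0.7467 0.2967
    outer loop
      vertex 7.775 19.749 0.000
      vertex 0.990 14.339 0.000
      vertex 10.000 10.000 29.000
    endloop
  endfacet
  facet normal -0.9550 0.0000 0.2967
    outer loop
      vertex 0.990 14.339 0.000
      vertex 0.990 5.661 0.000
      vertex 10.000 10.000 29.000
    endloop
  endfacet
  facet normal -0.5954 -0.7467 0.2967
    outer loop
      vertex 0.990 5.661 0.000
      vertex 7.775 0.251 0.000
      vertex 10.000 10.000 29.000
    endloop
  endfacet
  facet normal 0.2125 -0.9310 0.2967
    outer loop
      vertex 7.775 0.251 0.000
      vertex 16.235 2.182 0.000
      vertex 10.000 10.000 29.000
    endloop
  endfacet
  facet normal 0.8604 -0.4144 0.2967
    outer loop
      vertex 16.235 2.182 0.000
      vertex 20.000 10.000 0.000
      vertex 10.000 10.000 29.000
    endloop
  endfacet
endsolid part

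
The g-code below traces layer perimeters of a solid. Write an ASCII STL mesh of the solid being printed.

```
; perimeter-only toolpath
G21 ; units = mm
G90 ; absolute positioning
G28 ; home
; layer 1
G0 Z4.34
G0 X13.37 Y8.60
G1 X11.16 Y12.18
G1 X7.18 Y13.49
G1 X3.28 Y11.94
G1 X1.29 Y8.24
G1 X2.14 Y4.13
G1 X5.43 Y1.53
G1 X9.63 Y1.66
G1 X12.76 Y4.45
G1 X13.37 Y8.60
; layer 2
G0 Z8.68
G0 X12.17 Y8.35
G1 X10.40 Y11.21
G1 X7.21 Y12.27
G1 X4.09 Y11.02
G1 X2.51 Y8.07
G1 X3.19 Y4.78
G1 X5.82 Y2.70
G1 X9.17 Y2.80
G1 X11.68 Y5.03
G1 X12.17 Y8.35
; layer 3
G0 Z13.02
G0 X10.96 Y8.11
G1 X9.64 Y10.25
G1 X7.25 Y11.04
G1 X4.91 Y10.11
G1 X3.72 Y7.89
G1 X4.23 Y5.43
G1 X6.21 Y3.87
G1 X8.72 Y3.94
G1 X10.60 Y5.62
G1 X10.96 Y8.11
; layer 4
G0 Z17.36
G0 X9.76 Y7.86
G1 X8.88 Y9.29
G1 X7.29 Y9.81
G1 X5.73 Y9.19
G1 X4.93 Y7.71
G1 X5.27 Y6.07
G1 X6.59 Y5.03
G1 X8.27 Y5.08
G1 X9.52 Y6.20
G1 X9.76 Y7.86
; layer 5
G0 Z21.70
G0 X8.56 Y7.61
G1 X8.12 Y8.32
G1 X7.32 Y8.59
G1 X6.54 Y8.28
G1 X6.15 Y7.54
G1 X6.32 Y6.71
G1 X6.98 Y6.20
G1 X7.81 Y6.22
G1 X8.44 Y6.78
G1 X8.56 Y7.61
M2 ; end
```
solid part
  facet normal 0.0000 0.0000 -1.0000
    outer loop
      vertex 7.14 14.72 0.00
      vertex 11.92 13.14 0.00
      vertex 14.57 8.85 0.00
    endloop
  endfacet
  facet normal 0.0000 0.0000 -1.0000
    outer loop
      vertex 2.46 12.85 0.00
      vertex 7.14 14.72 0.00
      vertex 14.57 8.85 0.00
    endloop
  endfacet
  facet normal 0.0000 0.0000 -1.0000
    outer loop
      vertex 0.08 8.42 0.00
      vertex 2.46 12.85 0.00
      vertex 14.57 8.85 0.00
    endloop
  endfacet
  facet normal 0.0000 0.0000 -1.0000
    outer loop
      vertex 1.10 3.49 0.00
      vertex 0.08 8.42 0.00
      vertex 14.57 8.85 0.00
    endloop
  endfacet
  facet normal 0.0000 0.0000 -1.0000
    outer loop
      vertex 5.05 0.37 0.00
      vertex 1.10 3.49 0.00
      vertex 14.57 8.85 0.00
    endloop
  endfacet
  facet normal 0.0000 0.0000 -1.0000
    outer loop
      vertex 10.08 0.52 0.00
      vertex 5.05 0.37 0.00
      vertex 14.57 8.85 0.00
    endloop
  endfacet
  facet normal 0.0000 0.0000 -1.0000
    outer loop
      vertex 13.84 3.87 0.00
      vertex 10.08 0.52 0.00
      vertex 14.57 8.85 0.00
    endloop
  endfacet
  facet normal 0.8223 0.5079 0.2567
    outer loop
      vertex 14.57 8.85 0.00
      vertex 11.92 13.14 0.00
      vertex 7.36 7.36 26.04
    endloop
  endfacet
  facet normal 0.3033 0.9176 0.2568
    outer loop
      vertex 11.92 13.14 0.00
      vertex 7.14 14.72 0.00
      vertex 7.36 7.36 26.04
    endloop
  endfacet
  facet normal -0.3586 0.8975 0.2567
    outer loop
      vertex 7.14 14.72 0.00
      vertex 2.46 12.85 0.00
      vertex 7.36 7.36 26.04
    endloop
  endfacet
  facet normal -0.8514 0.4574 0.2566
    outer loop
      vertex 2.46 12.85 0.00
      vertex 0.08 8.42 0.00
      vertex 7.36 7.36 26.04
    endloop
  endfacet
  facet normal -0.9465 -0.1958 0.2566
    outer loop
      vertex 0.08 8.42 0.00
      vertex 1.10 3.49 0.00
      vertex 7.36 7.36 26.04
    endloop
  endfacet
  facet normal -0.5991 -0.7584 0.2567
    outer loop
      vertex 1.10 3.49 0.00
      vertex 5.05 0.37 0.00
      vertex 7.36 7.36 26.04
    endloop
  endfacet
  facet normal 0.0288 -0.9660 0.2568
    outer loop
      vertex 5.05 0.37 0.00
      vertex 10.08 0.52 0.00
      vertex 7.36 7.36 26.04
    endloop
  endfacet
  facet normal 0.6429 -0.7216 0.2567
    outer loop
      vertex 10.08 0.52 0.00
      vertex 13.84 3.87 0.00
      vertex 7.36 7.36 26.04
    endloop
  endfacet
  facet normal 0.9563 -0.1402 0.2567
    outer loop
      vertex 13.84 3.87 0.00
      vertex 14.57 8.85 0.00
      vertex 7.36 7.36 26.04
    endloop
  endfacet
endsolid part

The G0 Z moves step by Δz≈4.34 mm. The G1 loops shrink linearly with z, so the solid tapers from its base footprint up to z≈26. Closing with a flat bottom cap and the tapered top and triangulating gives 16 facets — a regular 9-sided pyramid, base circumscribed radius ≈ 7.36 mm, apex at z ≈ 26 mm.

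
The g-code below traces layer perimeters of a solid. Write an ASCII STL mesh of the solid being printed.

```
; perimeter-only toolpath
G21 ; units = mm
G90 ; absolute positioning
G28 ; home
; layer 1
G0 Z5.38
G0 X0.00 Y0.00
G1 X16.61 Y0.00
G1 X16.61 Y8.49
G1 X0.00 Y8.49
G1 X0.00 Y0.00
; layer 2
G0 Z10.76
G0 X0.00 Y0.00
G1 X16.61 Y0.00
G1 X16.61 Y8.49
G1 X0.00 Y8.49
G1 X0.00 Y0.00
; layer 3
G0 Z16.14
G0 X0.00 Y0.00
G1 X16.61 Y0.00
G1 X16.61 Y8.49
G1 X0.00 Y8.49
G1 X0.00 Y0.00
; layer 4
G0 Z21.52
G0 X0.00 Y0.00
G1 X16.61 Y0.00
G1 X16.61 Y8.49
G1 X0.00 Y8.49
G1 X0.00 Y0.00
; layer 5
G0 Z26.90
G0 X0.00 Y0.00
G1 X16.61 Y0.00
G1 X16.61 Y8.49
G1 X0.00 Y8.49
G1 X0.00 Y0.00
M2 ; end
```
solid part
  facet normal 0.0000 0.0000 -1.0000
    outer loop
      vertex 16.61 8.49 0.00
      vertex 16.61 0.00 0.00
      vertex 0.00 0.00 0.00
    endloop
  endfacet
  facet normal 0.0000 0.0000 -1.0000
    outer loop
      vertex 0.00 8.49 0.00
      vertex 16.61 8.49 0.00
      vertex 0.00 0.00 0.00
    endloop
  endfacet
  facet normal 0.0000 0.0000 1.0000
    outer loop
      vertex 0.00 0.00 26.90
      vertex 16.61 0.00 26.90
      vertex 16.61 8.49 26.90
    endloop
  endfacet
  facet normal 0.0000 0.0000 1.0000
    outer loop
      vertex 0.00 0.00 26.90
      vertex 16.61 8.49 26.90
      vertex 0.00 8.49 26.90
    endloop
  endfacet
  facet normal 0.0000 -1.0000 0.0000
    outer loop
      vertex 0.00 0.00 0.00
      vertex 16.61 0.00 0.00
      vertex 16.61 0.00 26.90
    endloop
  endfacet
  facet normal 0.0000 -1.0000 0.0000
    outer loop
      vertex 0.00 0.00 0.00
      vertex 16.61 0.00 26.90
      vertex 0.00 0.00 26.90
    endloop
  endfacet
  facet normal 0.0000 1.0000 0.0000
    outer loop
      vertex 16.61 8.49 26.90
      vertex 16.61 8.49 0.00
      vertex 0.00 8.49 0.00
    endloop
  endfacet
  facet normal 0.0000 1.0000 0.0000
    outer loop
      vertex 0.00 8.49 26.90
      vertex 16.61 8.49 26.90
      vertex 0.00 8.49 0.00
    endloop
  endfacet
  facet normal -1.0000 0.0000 0.0000
    outer loop
      vertex 0.00 8.49 26.90
      vertex 0.00 8.49 0.00
      vertex 0.00 0.00 0.00
    endloop
  endfacet
  facet normal -1.0000 0.0000 0.0000
    outer loop
      vertex 0.00 0.00 26.90
      vertex 0.00 8.49 26.90
      vertex 0.00 0.00 0.00
    endloop
  endfacet
  facet normal 1.0000 0.0000 0.0000
    outer loop
      vertex 16.61 0.00 0.00
      vertex 16.61 8.49 0.00
      vertex 16.61 8.49 26.90
    endloop
  endfacet
  facet normal 1.0000 0.0000 0.0000
    outer loop
      vertex 16.61 0.00 0.00
      vertex 16.61 8.49 26.90
      vertex 16.61 0.00 26.90
    endloop
  endfacet
endsolid part

The G0 Z moves step by Δz≈5.38 mm. Every layer's G1 loop is the same polygon, so the solid is a straight extrusion of it from z=0 to z≈26.9. Closing with flat bottom and top caps and triangulating gives 12 facets — a rectangular box, roughly 16.6 × 8.49 mm footprint and 26.9 mm tall.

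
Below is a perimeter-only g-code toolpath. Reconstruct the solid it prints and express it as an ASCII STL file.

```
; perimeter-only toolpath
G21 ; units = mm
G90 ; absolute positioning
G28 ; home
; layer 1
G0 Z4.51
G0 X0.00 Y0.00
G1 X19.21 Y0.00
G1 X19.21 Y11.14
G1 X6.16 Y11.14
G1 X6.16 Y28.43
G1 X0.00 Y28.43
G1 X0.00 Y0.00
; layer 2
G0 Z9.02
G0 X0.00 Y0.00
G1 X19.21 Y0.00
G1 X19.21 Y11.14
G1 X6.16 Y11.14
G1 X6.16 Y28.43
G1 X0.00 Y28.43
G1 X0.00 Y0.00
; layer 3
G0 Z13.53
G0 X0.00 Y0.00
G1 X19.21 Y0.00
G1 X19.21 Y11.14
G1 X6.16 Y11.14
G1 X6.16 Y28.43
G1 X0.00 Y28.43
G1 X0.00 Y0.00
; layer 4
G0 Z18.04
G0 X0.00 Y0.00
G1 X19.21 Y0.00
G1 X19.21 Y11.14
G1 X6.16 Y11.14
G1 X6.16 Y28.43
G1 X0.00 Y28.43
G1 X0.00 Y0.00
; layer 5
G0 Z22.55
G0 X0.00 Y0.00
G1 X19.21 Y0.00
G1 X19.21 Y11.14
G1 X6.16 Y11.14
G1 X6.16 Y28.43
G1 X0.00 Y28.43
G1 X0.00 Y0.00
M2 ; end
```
solid part
  facet normal 0.0000 0.0000 -1.0000
    outer loop
      vertex 19.21 11.14 0.00
      vertex 19.21 0.00 0.00
      vertex 0.00 0.00 0.00
    endloop
  endfacet
  facet normal 0.0000 0.0000 -1.0000
    outer loop
      vertex 6.16 11.14 0.00
      vertex 19.21 11.14 0.00
      vertex 0.00 0.00 0.00
    endloop
  endfacet
  facet normal 0.0000 0.0000 -1.0000
    outer loop
      vertex 6.16 28.43 0.00
      vertex 6.16 11.14 0.00
      vertex 0.00 0.00 0.00
    endloop
  endfacet
  facet normal 0.0000 0.0000 -1.0000
    outer loop
      vertex 0.00 28.43 0.00
      vertex 6.16 28.43 0.00
      vertex 0.00 0.00 0.00
    endloop
  endfacet
  facet normal 0.0000 0.0000 1.0000
    outer loop
      vertex 0.00 0.00 22.55
      vertex 19.21 0.00 22.55
      vertex 19.21 11.14 22.55
    endloop
  endfacet
  facet normal 0.0000 0.0000 1.0000
    outer loop
      vertex 0.00 0.00 22.55
      vertex 19.21 11.14 22.55
      vertex 6.16 11.14 22.55
    endloop
  endfacet
  facet normal 0.0000 0.0000 1.0000
    outer loop
      vertex 0.00 0.00 22.55
      vertex 6.16 11.14 22.55
      vertex 6.16 28.43 22.55
    endloop
  endfacet
  facet normal 0.0000 0.0000 1.0000
    outer loop
      vertex 0.00 0.00 22.55
      vertex 6.16 28.43 22.55
      vertex 0.00 28.43 22.55
    endloop
  endfacet
  facet normal 0.0000 -1.0000 0.0000
    outer loop
      vertex 0.00 0.00 0.00
      vertex 19.21 0.00 0.00
      vertex 19.21 0.00 22.55
    endloop
  endfacet
  facet normal 0.0000 -1.0000 0.0000
    outer loop
      vertex 0.00 0.00 0.00
      vertex 19.21 0.00 22.55
      vertex 0.00 0.00 22.55
    endloop
  endfacet
  facet normal 1.0000 0.0000 0.0000
    outer loop
      vertex 19.21 0.00 0.00
      vertex 19.21 11.14 0.00
      vertex 19.21 11.14 22.55
    endloop
  endfacet
  facet normal 1.0000 0.0000 0.0000
    outer loop
      vertex 19.21 0.00 0.00
      vertex 19.21 11.14 22.55
      vertex 19.21 0.00 22.55
    endloop
  endfacet
  facet normal 0.0000 1.0000 0.0000
    outer loop
      vertex 19.21 11.14 0.00
      vertex 6.16 11.14 0.00
      vertex 6.16 11.14 22.55
    endloop
  endfacet
  facet normal 0.0000 1.0000 0.0000
    outer loop
      vertex 19.21 11.14 0.00
      vertex 6.16 11.14 22.55
      vertex 19.21 11.14 22.55
    endloop
  endfacet
  facet normal 1.0000 0.0000 0.0000
    outer loop
      vertex 6.16 11.14 0.00
      vertex 6.16 28.43 0.00
      vertex 6.16 28.43 22.55
    endloop
  endfacet
  facet normal 1.0000 0.0000 0.0000
    outer loop
      vertex 6.16 11.14 0.00
      vertex 6.16 28.43 22.55
      vertex 6.16 11.14 22.55
    endloop
  endfacet
  facet normal 0.0000 1.0000 0.0000
    outer loop
      vertex 6.16 28.43 0.00
      vertex 0.00 28.43 0.00
      vertex 0.00 28.43 22.55
    endloop
  endfacet
  facet normal 0.0000 1.0000 0.0000
    outer loop
      vertex 6.16 28.43 0.00
      vertex 0.00 28.43 22.55
      vertex 6.16 28.43 22.55
    endloop
  endfacet
  facet normal -1.0000 0.0000 0.0000
    outer loop
      vertex 0.00 28.43 0.00
      vertex 0.00 0.00 0.00
      vertex 0.00 0.00 22.55
    endloop
  endfacet
  facet normal -1.0000 0.0000 0.0000
    outer loop
      vertex 0.00 28.43 0.00
      vertex 0.00 0.00 22.55
      vertex 0.00 28.43 22.55
    endloop
  endfacet
endsolid part

The G0 Z moves step by Δz≈4.51 mm. Every layer's G1 loop is the same polygon, so the solid is a straight extrusion of it from z=0 to z≈22.6. Closing with flat bottom and top caps and triangulating gives 20 facets — an L-shaped prism: outer 19.2 × 28.4 mm, arm thicknesses ≈ 11.1 mm (horizontal) and 6.16 mm (vertical), extruded 22.6 mm in z.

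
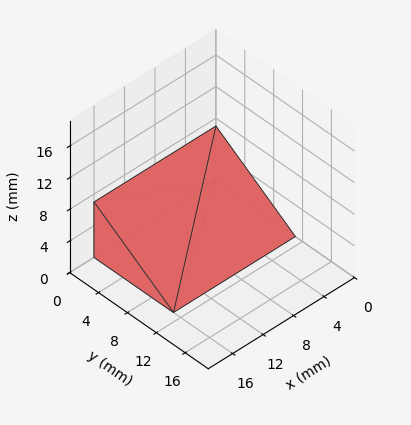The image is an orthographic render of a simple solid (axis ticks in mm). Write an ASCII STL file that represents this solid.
Reading the render: the shape is a wedge (ramp): 16 × 11 mm base, rising to 7 mm along the y=0 edge and sloping linearly to z=0 at y=11 (dimensions read to the nearest mm from the axis ticks). For the STL, each face is triangulated and given an outward normal.

solid part
  facet normal 0.0000 0.0000 -1.0000
    outer loop
      vertex 16.000 11.000 0.000
      vertex 16.000 0.000 0.000
      vertex 0.000 0.000 0.000
    endloop
  endfacet
  facet normal 0.0000 0.0000 -1.0000
    outer loop
      vertex 0.000 11.000 0.000
      vertex 16.000 11.000 0.000
      vertex 0.000 0.000 0.000
    endloop
  endfacet
  facet normal 0.0000 -1.0000 0.0000
    outer loop
      vertex 0.000 0.000 0.000
      vertex 16.000 0.000 0.000
      vertex 16.000 0.000 7.000
    endloop
  endfacet
  facet normal 0.0000 -1.0000 0.0000
    outer loop
      vertex 0.000 0.000 0.000
      vertex 16.000 0.000 7.000
      vertex 0.000 0.000 7.000
    endloop
  endfacet
  facet normal 0.0000 0.5369 0.8437
    outer loop
      vertex 0.000 0.000 7.000
      vertex 16.000 0.000 7.000
      vertex 16.000 11.000 0.000
    endloop
  endfacet
  facet normal 0.0000 0.5369 0.8437
    outer loop
      vertex 0.000 0.000 7.000
      vertex 16.000 11.000 0.000
      vertex 0.000 11.000 0.000
    endloop
  endfacet
  facet normal -1.0000 0.0000 0.0000
    outer loop
      vertex 0.000 0.000 7.000
      vertex 0.000 11.000 0.000
      vertex 0.000 0.000 0.000
    endloop
  endfacet
  facet normal 1.0000 0.0000 0.0000
    outer loop
      vertex 16.000 0.000 0.000
      vertex 16.000 11.000 0.000
      vertex 16.000 0.000 7.000
    endloop
  endfacet
endsolid part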